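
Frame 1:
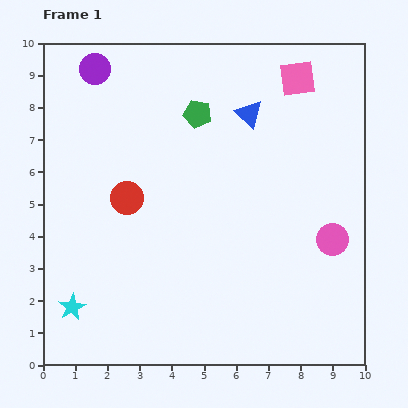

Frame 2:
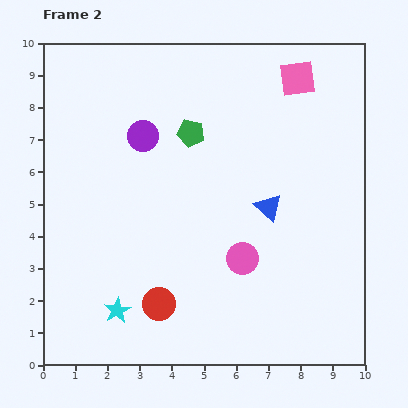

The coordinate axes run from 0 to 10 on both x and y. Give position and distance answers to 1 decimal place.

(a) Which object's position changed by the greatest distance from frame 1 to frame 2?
the red circle

(moved 3.4; next 3.0)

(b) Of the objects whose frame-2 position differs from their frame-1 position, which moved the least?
the green pentagon

(moved 0.6)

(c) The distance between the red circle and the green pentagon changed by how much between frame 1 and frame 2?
+2.0

Distance in frame 1: 3.4. Distance in frame 2: 5.4.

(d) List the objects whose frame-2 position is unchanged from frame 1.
the pink square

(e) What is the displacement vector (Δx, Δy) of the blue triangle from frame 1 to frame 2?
(0.6, -2.9)

The blue triangle was at (6.4, 7.8) in frame 1 and (7.0, 4.9) in frame 2.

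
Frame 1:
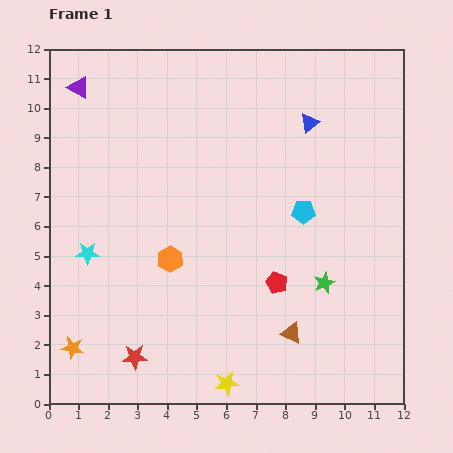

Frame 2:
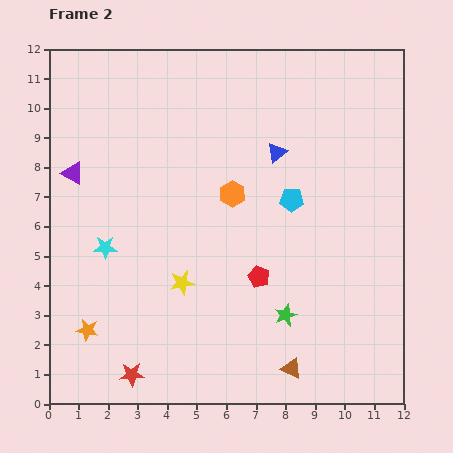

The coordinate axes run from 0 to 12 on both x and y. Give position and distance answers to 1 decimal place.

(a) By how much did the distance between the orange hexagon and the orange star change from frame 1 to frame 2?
+2.2

Distance in frame 1: 4.5. Distance in frame 2: 6.7.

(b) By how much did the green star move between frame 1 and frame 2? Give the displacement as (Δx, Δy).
(-1.3, -1.1)

The green star was at (9.3, 4.1) in frame 1 and (8.0, 3.0) in frame 2.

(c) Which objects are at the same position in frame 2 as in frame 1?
none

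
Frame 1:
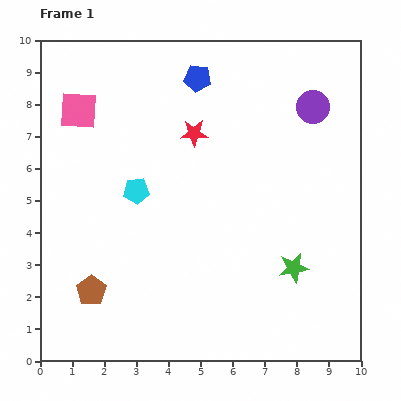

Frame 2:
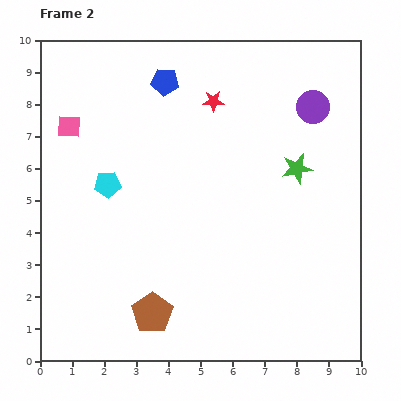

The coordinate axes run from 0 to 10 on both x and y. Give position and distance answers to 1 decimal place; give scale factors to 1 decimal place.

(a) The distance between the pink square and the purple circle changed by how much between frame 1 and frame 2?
+0.3

Distance in frame 1: 7.3. Distance in frame 2: 7.6.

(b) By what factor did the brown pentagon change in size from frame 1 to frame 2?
1.3×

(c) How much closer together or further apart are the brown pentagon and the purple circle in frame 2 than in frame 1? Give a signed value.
-0.8

Distance in frame 1: 8.9. Distance in frame 2: 8.1.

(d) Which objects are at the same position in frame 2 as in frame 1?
the purple circle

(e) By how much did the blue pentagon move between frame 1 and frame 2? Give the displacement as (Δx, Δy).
(-1.0, -0.1)

The blue pentagon was at (4.9, 8.8) in frame 1 and (3.9, 8.7) in frame 2.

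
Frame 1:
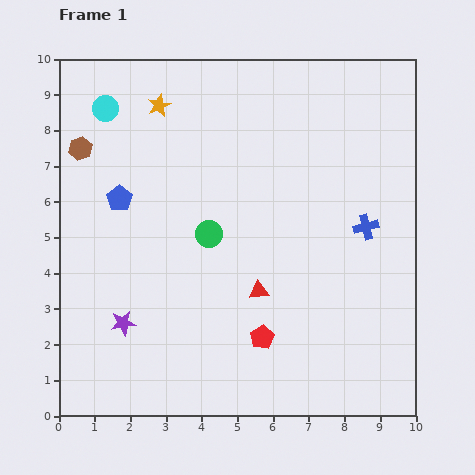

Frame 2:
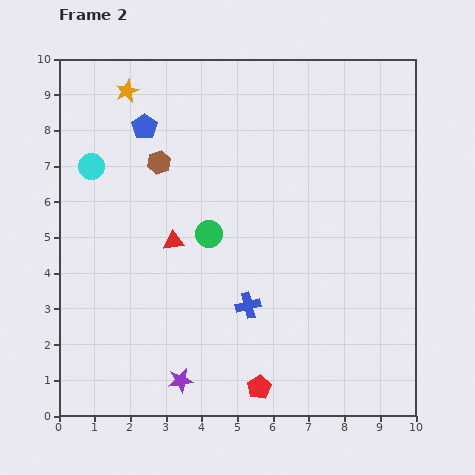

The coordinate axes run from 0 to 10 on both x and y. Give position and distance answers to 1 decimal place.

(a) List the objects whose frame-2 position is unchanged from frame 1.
the green circle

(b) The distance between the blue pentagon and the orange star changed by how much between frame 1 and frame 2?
-1.7

Distance in frame 1: 2.8. Distance in frame 2: 1.1.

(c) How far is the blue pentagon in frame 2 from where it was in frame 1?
2.1

The blue pentagon moved from (1.7, 6.1) to (2.4, 8.1), a distance of √(0.7² + 2.0²) ≈ 2.1.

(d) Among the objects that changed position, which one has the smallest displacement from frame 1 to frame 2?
the orange star

(moved 1.0)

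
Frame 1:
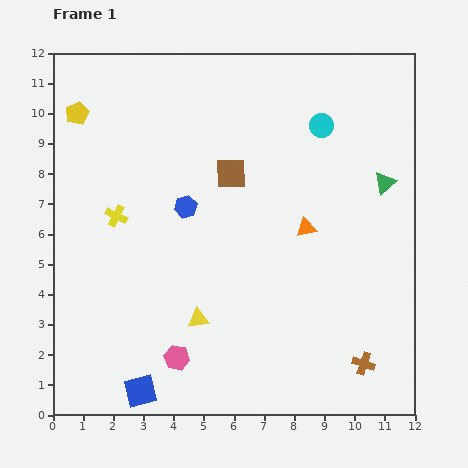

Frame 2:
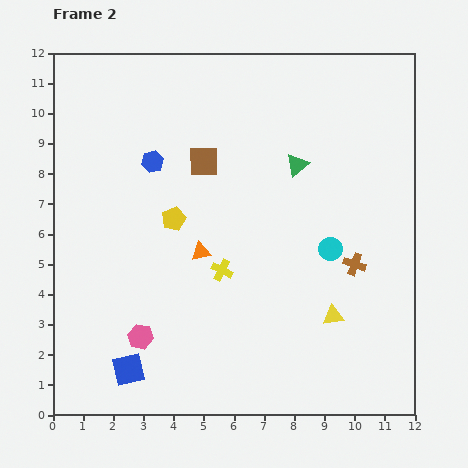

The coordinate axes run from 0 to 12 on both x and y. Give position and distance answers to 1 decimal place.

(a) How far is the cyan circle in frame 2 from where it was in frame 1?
4.1

The cyan circle moved from (8.9, 9.6) to (9.2, 5.5), a distance of √(0.3² + 4.1²) ≈ 4.1.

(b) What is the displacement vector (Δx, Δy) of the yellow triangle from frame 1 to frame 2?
(4.5, 0.1)

The yellow triangle was at (4.8, 3.2) in frame 1 and (9.3, 3.3) in frame 2.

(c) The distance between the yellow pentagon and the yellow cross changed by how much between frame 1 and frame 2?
-1.3

Distance in frame 1: 3.6. Distance in frame 2: 2.3.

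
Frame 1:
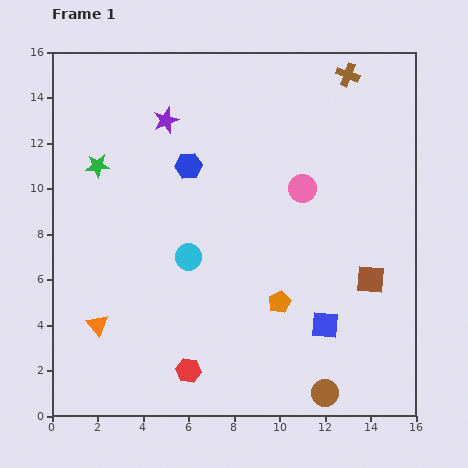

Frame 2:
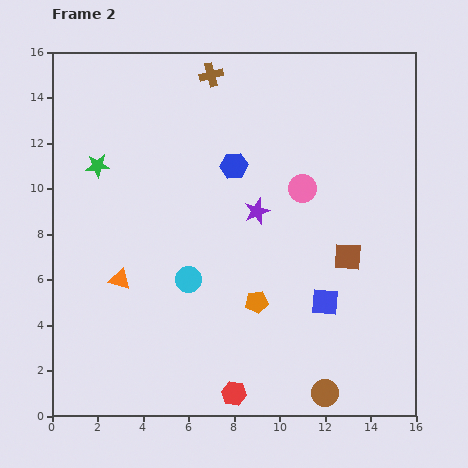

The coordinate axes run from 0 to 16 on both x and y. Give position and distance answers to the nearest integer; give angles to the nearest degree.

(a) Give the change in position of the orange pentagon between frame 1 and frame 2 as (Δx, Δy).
(-1, 0)

The orange pentagon was at (10, 5) in frame 1 and (9, 5) in frame 2.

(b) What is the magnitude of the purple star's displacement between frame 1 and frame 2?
6

The purple star moved from (5, 13) to (9, 9), a distance of √(4² + 4²) ≈ 6.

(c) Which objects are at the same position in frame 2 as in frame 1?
the brown circle, the pink circle, the green star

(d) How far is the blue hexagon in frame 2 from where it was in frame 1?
2

The blue hexagon moved from (6, 11) to (8, 11), a distance of √(2² + 0²) ≈ 2.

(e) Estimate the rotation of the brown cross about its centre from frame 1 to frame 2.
36° counter-clockwise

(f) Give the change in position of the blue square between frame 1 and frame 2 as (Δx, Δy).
(0, 1)

The blue square was at (12, 4) in frame 1 and (12, 5) in frame 2.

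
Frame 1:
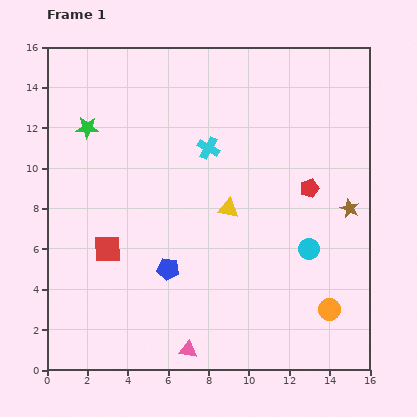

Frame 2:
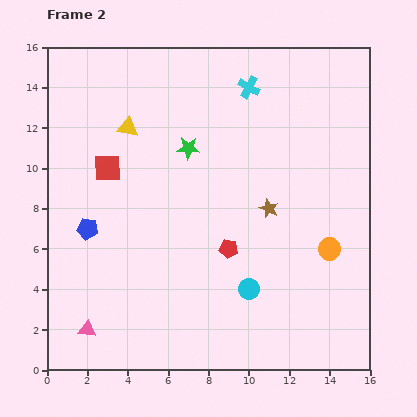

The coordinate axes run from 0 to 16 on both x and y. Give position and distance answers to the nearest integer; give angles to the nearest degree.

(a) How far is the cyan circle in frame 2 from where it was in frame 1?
4

The cyan circle moved from (13, 6) to (10, 4), a distance of √(3² + 2²) ≈ 4.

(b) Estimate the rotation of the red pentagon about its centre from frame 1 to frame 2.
28° clockwise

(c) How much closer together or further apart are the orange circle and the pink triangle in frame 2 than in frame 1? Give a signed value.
+6

Distance in frame 1: 7. Distance in frame 2: 13.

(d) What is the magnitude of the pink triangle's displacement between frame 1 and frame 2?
5

The pink triangle moved from (7, 1) to (2, 2), a distance of √(5² + 1²) ≈ 5.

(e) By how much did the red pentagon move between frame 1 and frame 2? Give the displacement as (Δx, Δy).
(-4, -3)

The red pentagon was at (13, 9) in frame 1 and (9, 6) in frame 2.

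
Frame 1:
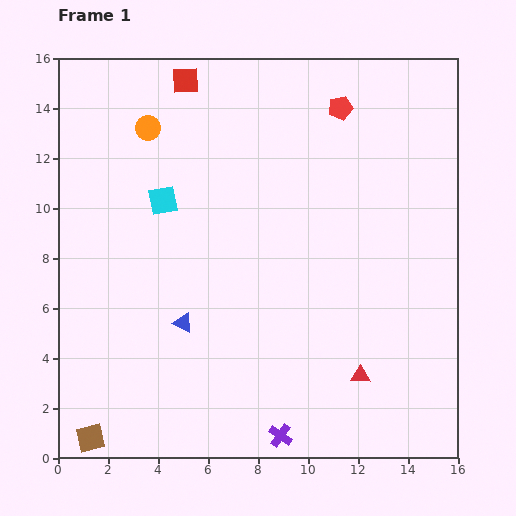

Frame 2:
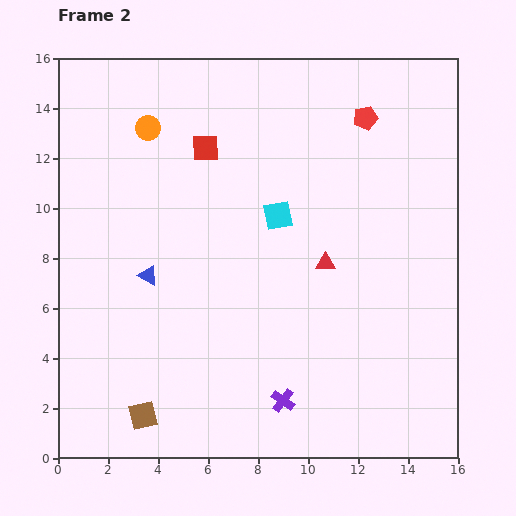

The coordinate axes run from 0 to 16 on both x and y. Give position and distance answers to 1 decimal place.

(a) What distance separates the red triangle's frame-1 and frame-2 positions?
4.7

The red triangle moved from (12.1, 3.3) to (10.7, 7.8), a distance of √(1.4² + 4.5²) ≈ 4.7.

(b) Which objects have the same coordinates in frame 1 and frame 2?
the orange circle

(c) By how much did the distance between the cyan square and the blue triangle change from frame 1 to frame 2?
+0.7

Distance in frame 1: 5.0. Distance in frame 2: 5.7.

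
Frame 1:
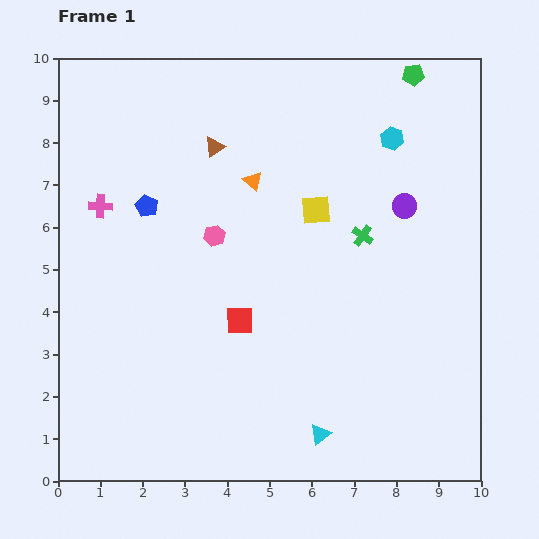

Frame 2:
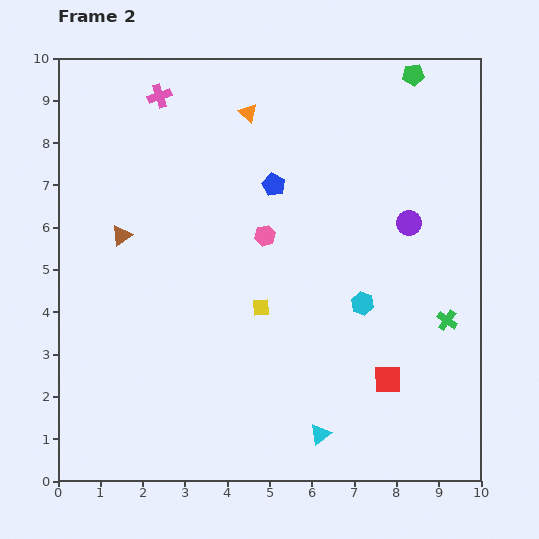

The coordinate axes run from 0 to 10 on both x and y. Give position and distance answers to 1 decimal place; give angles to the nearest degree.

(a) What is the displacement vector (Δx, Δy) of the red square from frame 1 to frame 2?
(3.5, -1.4)

The red square was at (4.3, 3.8) in frame 1 and (7.8, 2.4) in frame 2.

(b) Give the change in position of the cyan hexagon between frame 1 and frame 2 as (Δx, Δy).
(-0.7, -3.9)

The cyan hexagon was at (7.9, 8.1) in frame 1 and (7.2, 4.2) in frame 2.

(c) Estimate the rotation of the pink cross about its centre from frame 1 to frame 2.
21° counter-clockwise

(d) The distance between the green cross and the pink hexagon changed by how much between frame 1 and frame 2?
+1.2

Distance in frame 1: 3.5. Distance in frame 2: 4.7.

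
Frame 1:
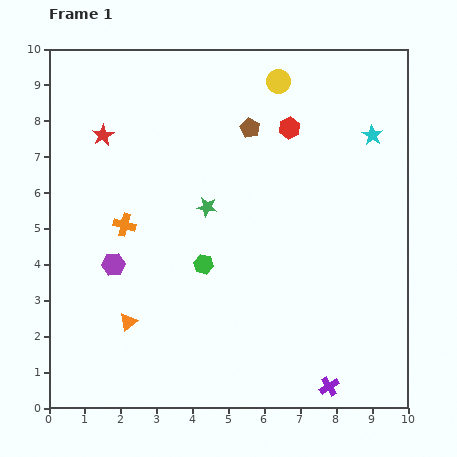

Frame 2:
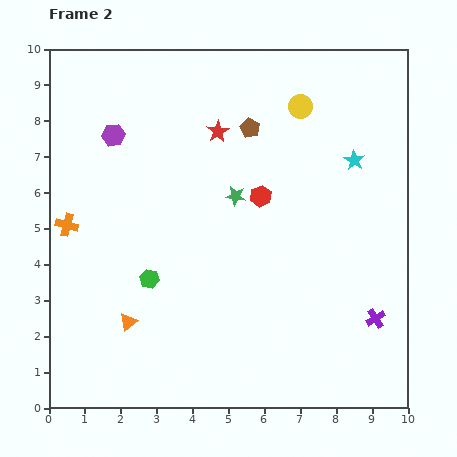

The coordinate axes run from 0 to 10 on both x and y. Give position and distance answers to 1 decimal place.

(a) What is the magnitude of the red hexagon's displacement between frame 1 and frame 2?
2.1

The red hexagon moved from (6.7, 7.8) to (5.9, 5.9), a distance of √(0.8² + 1.9²) ≈ 2.1.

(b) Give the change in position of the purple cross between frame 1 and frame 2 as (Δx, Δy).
(1.3, 1.9)

The purple cross was at (7.8, 0.6) in frame 1 and (9.1, 2.5) in frame 2.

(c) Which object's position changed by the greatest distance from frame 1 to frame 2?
the purple hexagon

(moved 3.6; next 3.2)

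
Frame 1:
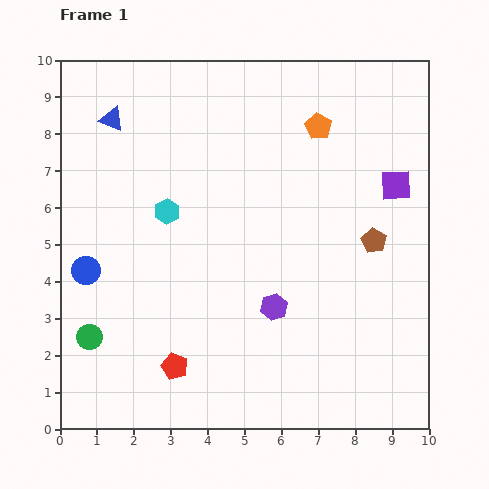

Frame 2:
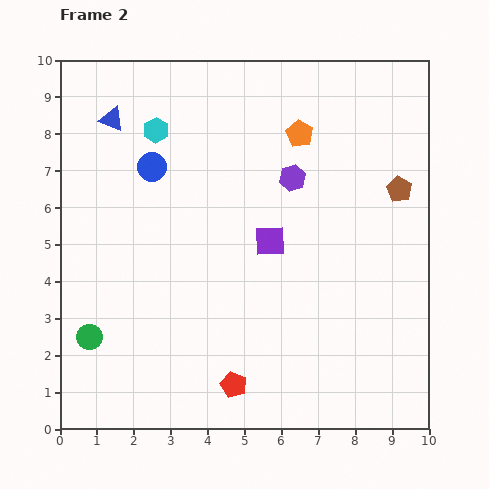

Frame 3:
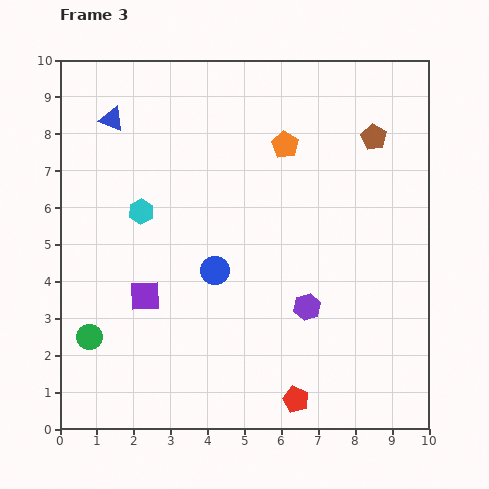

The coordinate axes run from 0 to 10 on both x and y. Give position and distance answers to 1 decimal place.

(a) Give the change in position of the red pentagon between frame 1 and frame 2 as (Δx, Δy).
(1.6, -0.5)

The red pentagon was at (3.1, 1.7) in frame 1 and (4.7, 1.2) in frame 2.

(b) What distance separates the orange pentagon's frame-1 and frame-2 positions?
0.5

The orange pentagon moved from (7.0, 8.2) to (6.5, 8.0), a distance of √(0.5² + 0.2²) ≈ 0.5.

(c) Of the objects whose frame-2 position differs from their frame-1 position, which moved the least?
the orange pentagon

(moved 0.5)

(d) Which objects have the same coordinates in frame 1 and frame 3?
the blue triangle, the green circle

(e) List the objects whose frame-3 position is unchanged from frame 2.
the blue triangle, the green circle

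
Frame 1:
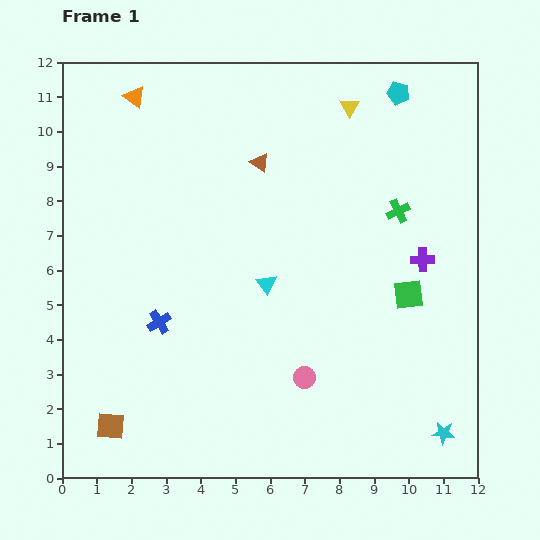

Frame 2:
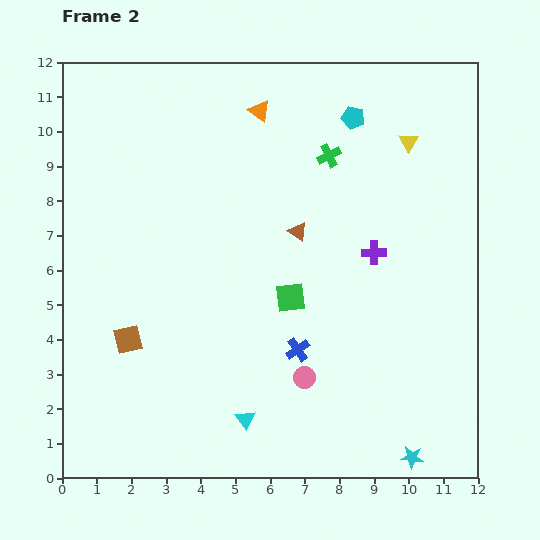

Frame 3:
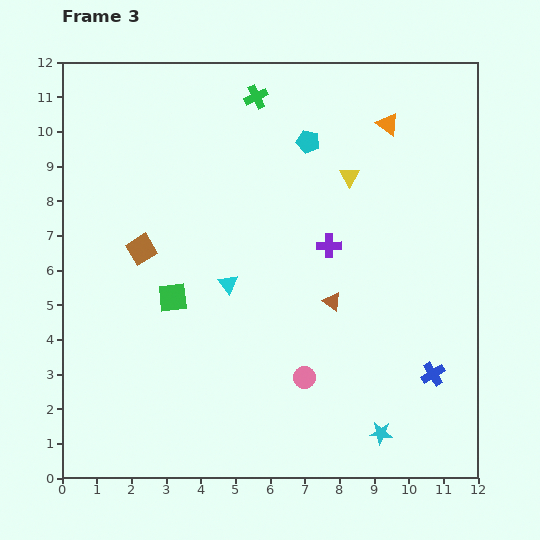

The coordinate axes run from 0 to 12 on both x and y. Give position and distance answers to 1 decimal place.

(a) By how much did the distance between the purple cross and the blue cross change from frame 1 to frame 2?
-4.2

Distance in frame 1: 7.8. Distance in frame 2: 3.6.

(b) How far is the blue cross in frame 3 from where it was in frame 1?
8.0

The blue cross moved from (2.8, 4.5) to (10.7, 3.0), a distance of √(7.9² + 1.5²) ≈ 8.0.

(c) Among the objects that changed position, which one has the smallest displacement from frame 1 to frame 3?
the cyan triangle

(moved 1.1)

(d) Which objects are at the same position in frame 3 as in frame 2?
the pink circle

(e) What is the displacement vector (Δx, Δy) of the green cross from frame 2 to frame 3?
(-2.1, 1.7)

The green cross was at (7.7, 9.3) in frame 2 and (5.6, 11.0) in frame 3.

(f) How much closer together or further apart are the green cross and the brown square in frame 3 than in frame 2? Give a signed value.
-2.4

Distance in frame 2: 7.9. Distance in frame 3: 5.5.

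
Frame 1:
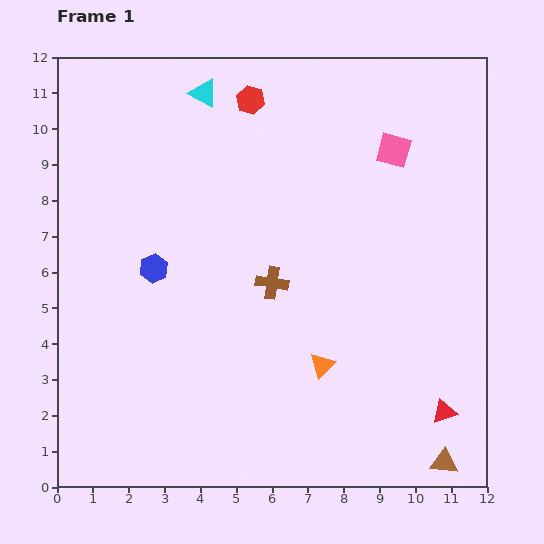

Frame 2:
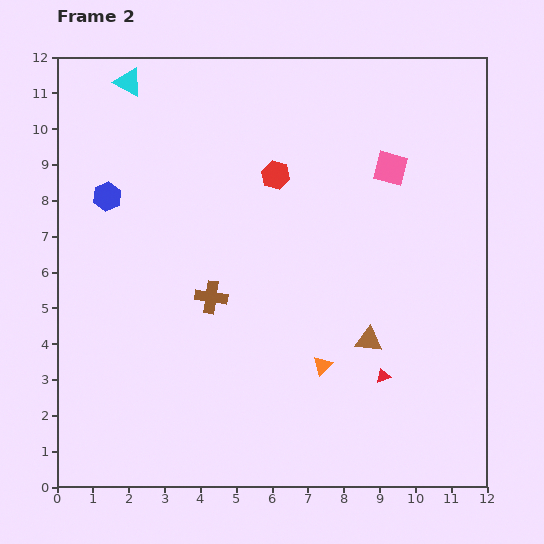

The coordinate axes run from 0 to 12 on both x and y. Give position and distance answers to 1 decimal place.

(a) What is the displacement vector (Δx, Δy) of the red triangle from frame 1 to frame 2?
(-1.7, 1.0)

The red triangle was at (10.8, 2.1) in frame 1 and (9.1, 3.1) in frame 2.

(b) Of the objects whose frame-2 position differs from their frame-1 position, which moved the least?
the pink square

(moved 0.5)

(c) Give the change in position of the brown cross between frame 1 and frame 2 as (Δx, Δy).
(-1.7, -0.4)

The brown cross was at (6.0, 5.7) in frame 1 and (4.3, 5.3) in frame 2.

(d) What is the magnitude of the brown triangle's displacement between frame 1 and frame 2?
4.0

The brown triangle moved from (10.8, 0.7) to (8.7, 4.1), a distance of √(2.1² + 3.4²) ≈ 4.0.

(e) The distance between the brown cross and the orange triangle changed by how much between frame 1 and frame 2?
+0.9

Distance in frame 1: 2.7. Distance in frame 2: 3.6.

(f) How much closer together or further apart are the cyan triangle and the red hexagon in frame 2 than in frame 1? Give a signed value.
+3.6

Distance in frame 1: 1.3. Distance in frame 2: 4.9.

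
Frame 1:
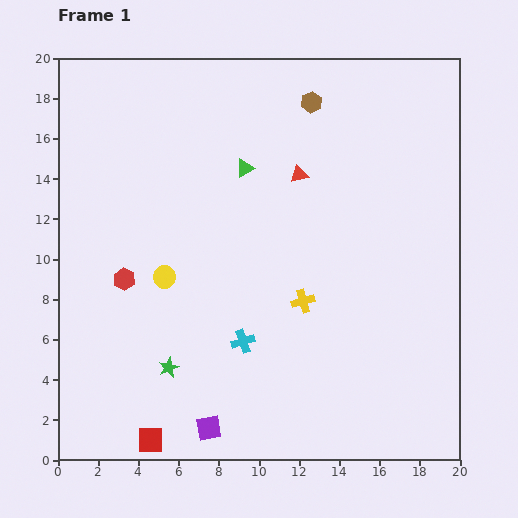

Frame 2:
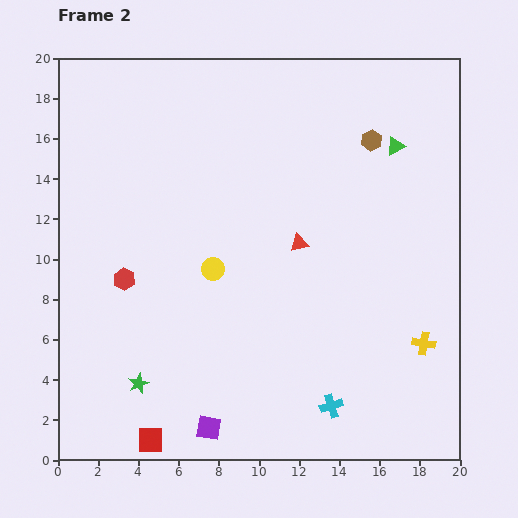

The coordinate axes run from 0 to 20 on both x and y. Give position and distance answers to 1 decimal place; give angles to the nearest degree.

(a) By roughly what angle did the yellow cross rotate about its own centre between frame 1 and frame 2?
26° clockwise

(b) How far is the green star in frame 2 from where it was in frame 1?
1.7

The green star moved from (5.5, 4.6) to (4.0, 3.8), a distance of √(1.5² + 0.8²) ≈ 1.7.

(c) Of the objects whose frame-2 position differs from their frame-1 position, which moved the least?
the green star

(moved 1.7)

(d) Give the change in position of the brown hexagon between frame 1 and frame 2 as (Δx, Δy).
(3.0, -1.9)

The brown hexagon was at (12.6, 17.8) in frame 1 and (15.6, 15.9) in frame 2.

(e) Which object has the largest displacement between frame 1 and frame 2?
the green triangle

(moved 7.6; next 6.4)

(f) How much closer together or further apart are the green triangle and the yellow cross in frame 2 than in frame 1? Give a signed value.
+2.7

Distance in frame 1: 7.2. Distance in frame 2: 9.9.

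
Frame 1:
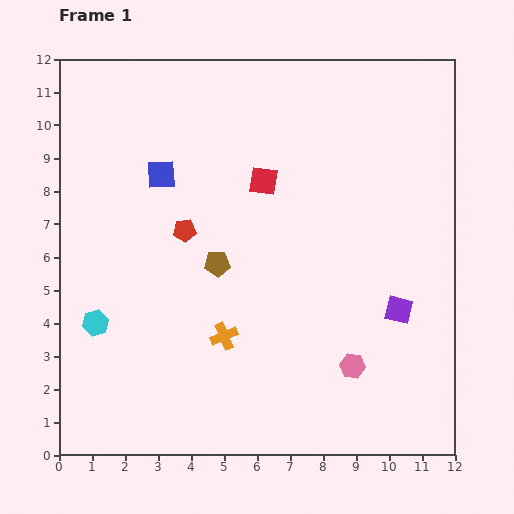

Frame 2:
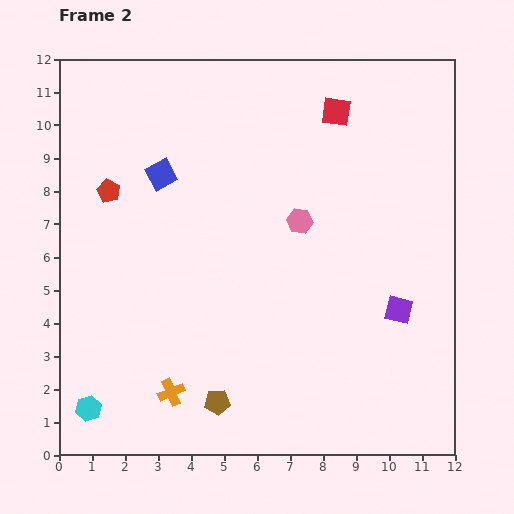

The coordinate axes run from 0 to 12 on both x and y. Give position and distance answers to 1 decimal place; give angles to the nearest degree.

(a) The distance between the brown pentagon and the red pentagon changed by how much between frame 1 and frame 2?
+5.8

Distance in frame 1: 1.4. Distance in frame 2: 7.2.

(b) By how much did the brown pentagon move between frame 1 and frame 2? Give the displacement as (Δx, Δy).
(0.0, -4.2)

The brown pentagon was at (4.8, 5.8) in frame 1 and (4.8, 1.6) in frame 2.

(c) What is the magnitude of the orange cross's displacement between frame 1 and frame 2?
2.3

The orange cross moved from (5.0, 3.6) to (3.4, 1.9), a distance of √(1.6² + 1.7²) ≈ 2.3.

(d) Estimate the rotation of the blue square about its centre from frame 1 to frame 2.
25° counter-clockwise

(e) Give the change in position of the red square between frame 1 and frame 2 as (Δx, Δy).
(2.2, 2.1)

The red square was at (6.2, 8.3) in frame 1 and (8.4, 10.4) in frame 2.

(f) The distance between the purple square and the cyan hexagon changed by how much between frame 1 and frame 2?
+0.7

Distance in frame 1: 9.2. Distance in frame 2: 9.9.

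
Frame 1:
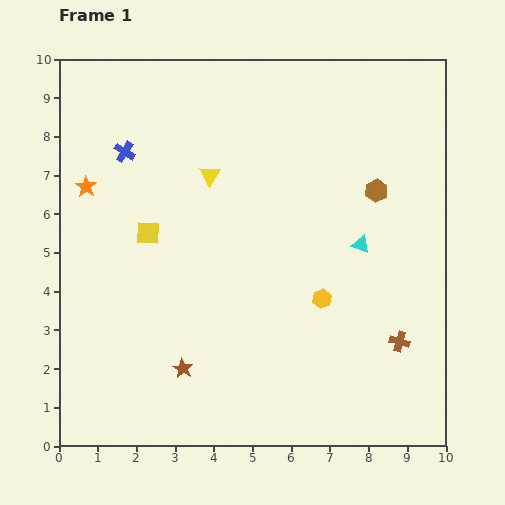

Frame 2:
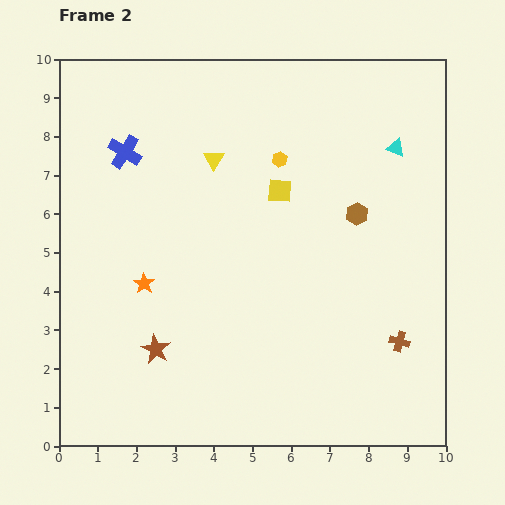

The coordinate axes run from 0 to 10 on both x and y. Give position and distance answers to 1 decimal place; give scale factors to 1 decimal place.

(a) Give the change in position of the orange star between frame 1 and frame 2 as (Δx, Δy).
(1.5, -2.5)

The orange star was at (0.7, 6.7) in frame 1 and (2.2, 4.2) in frame 2.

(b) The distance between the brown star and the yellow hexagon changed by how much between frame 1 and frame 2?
+1.9

Distance in frame 1: 4.0. Distance in frame 2: 5.9.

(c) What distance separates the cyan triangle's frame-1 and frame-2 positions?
2.7

The cyan triangle moved from (7.8, 5.2) to (8.7, 7.7), a distance of √(0.9² + 2.5²) ≈ 2.7.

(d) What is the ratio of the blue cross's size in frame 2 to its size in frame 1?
1.6×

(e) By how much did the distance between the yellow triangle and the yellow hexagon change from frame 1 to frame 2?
-2.6

Distance in frame 1: 4.3. Distance in frame 2: 1.7.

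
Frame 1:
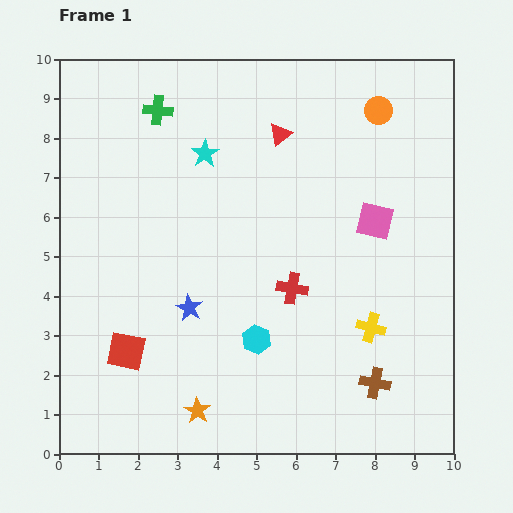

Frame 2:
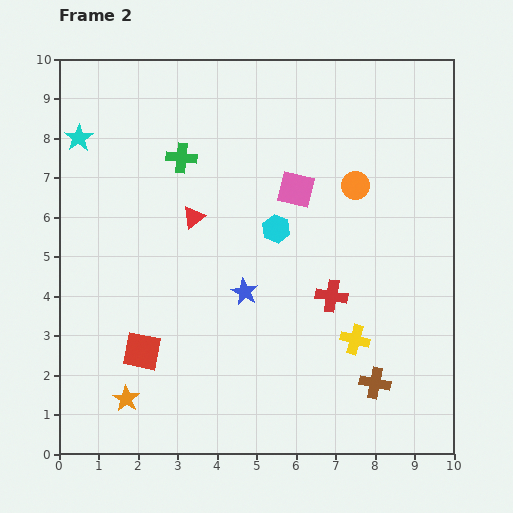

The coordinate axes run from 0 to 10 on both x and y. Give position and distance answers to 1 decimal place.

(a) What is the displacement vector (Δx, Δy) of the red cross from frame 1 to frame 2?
(1.0, -0.2)

The red cross was at (5.9, 4.2) in frame 1 and (6.9, 4.0) in frame 2.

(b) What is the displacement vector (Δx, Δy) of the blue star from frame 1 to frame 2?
(1.4, 0.4)

The blue star was at (3.3, 3.7) in frame 1 and (4.7, 4.1) in frame 2.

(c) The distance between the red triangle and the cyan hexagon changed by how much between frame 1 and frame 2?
-3.1

Distance in frame 1: 5.2. Distance in frame 2: 2.1.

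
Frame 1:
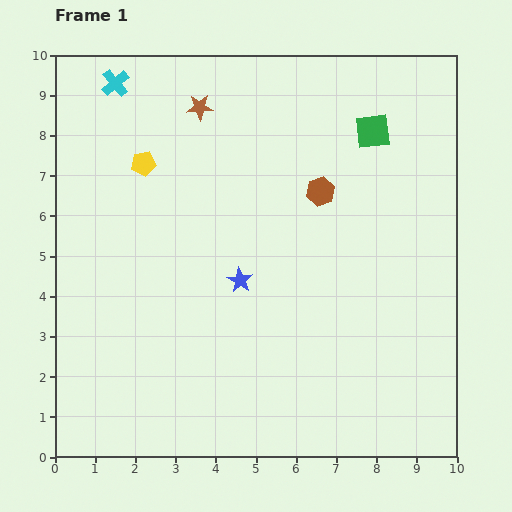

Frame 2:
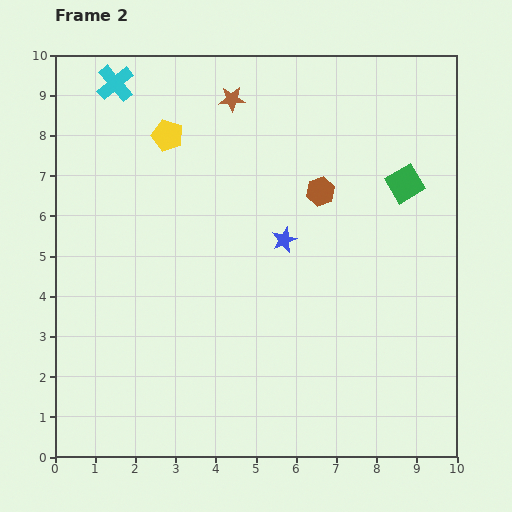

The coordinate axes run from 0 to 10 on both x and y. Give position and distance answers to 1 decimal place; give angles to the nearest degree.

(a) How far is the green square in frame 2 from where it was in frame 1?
1.5

The green square moved from (7.9, 8.1) to (8.7, 6.8), a distance of √(0.8² + 1.3²) ≈ 1.5.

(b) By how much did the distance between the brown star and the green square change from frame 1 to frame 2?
+0.5

Distance in frame 1: 4.3. Distance in frame 2: 4.8.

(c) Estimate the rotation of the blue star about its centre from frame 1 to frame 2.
19° clockwise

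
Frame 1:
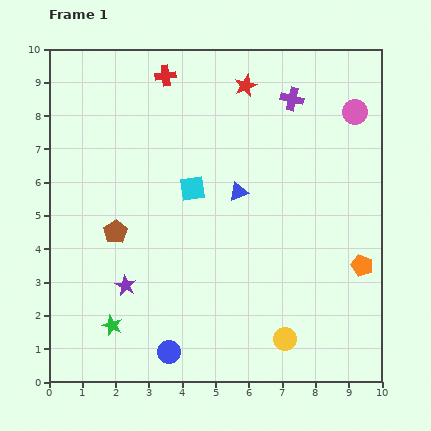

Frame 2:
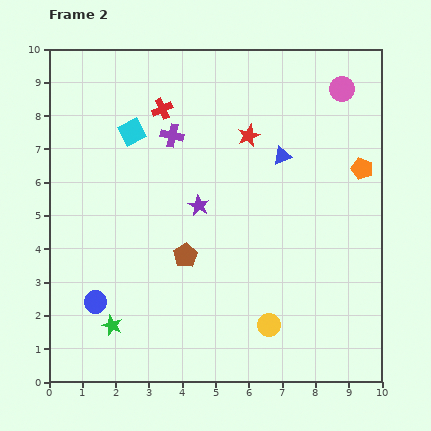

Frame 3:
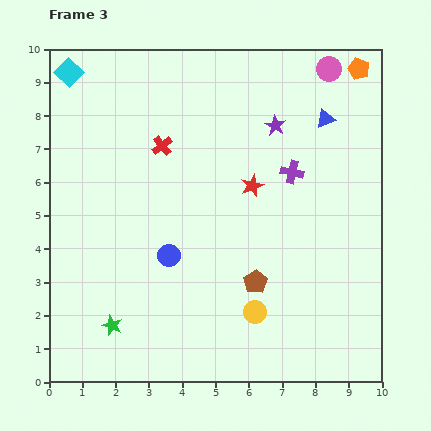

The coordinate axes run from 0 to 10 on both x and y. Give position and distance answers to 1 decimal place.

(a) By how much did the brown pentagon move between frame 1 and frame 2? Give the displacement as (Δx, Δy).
(2.1, -0.7)

The brown pentagon was at (2.0, 4.5) in frame 1 and (4.1, 3.8) in frame 2.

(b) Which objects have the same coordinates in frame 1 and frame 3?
the green star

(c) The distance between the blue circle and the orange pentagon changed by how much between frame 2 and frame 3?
-0.9

Distance in frame 2: 8.9. Distance in frame 3: 8.0.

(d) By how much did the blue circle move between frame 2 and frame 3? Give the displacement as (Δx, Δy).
(2.2, 1.4)

The blue circle was at (1.4, 2.4) in frame 2 and (3.6, 3.8) in frame 3.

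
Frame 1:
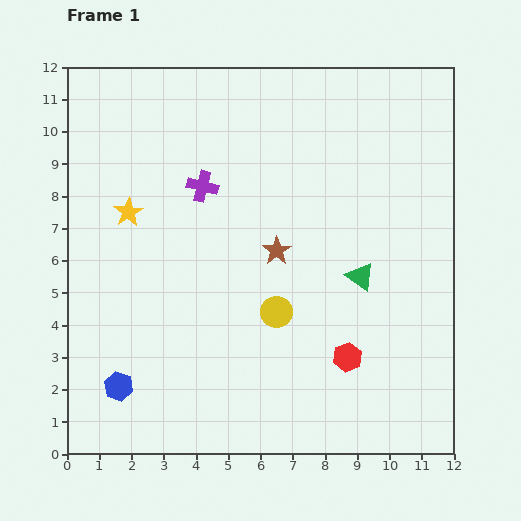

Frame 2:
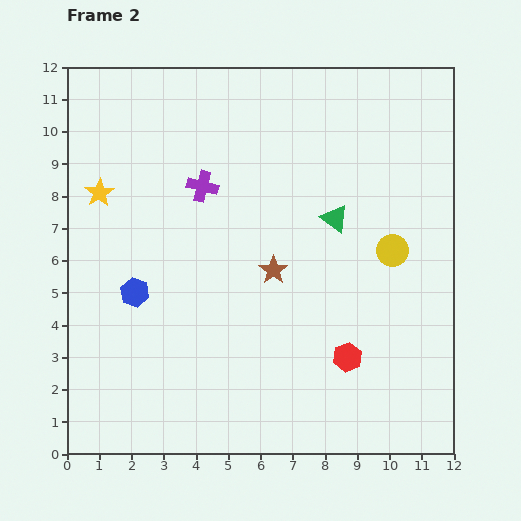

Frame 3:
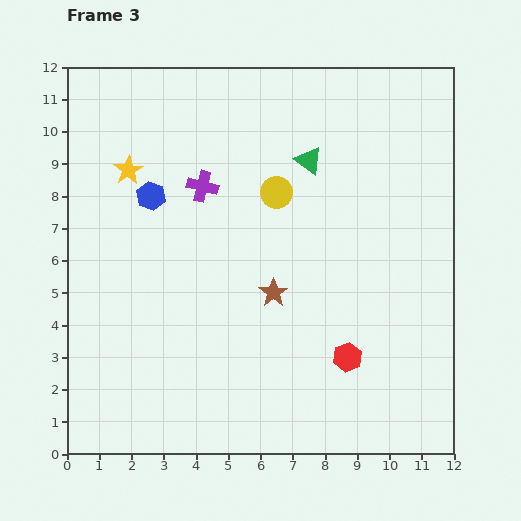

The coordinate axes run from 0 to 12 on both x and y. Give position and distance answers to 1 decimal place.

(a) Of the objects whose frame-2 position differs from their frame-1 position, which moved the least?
the brown star

(moved 0.6)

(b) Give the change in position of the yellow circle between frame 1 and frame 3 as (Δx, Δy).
(0.0, 3.7)

The yellow circle was at (6.5, 4.4) in frame 1 and (6.5, 8.1) in frame 3.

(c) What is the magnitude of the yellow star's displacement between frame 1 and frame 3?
1.3

The yellow star moved from (1.9, 7.5) to (1.9, 8.8), a distance of √(0.0² + 1.3²) ≈ 1.3.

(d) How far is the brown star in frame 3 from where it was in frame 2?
0.7

The brown star moved from (6.4, 5.7) to (6.4, 5.0), a distance of √(0.0² + 0.7²) ≈ 0.7.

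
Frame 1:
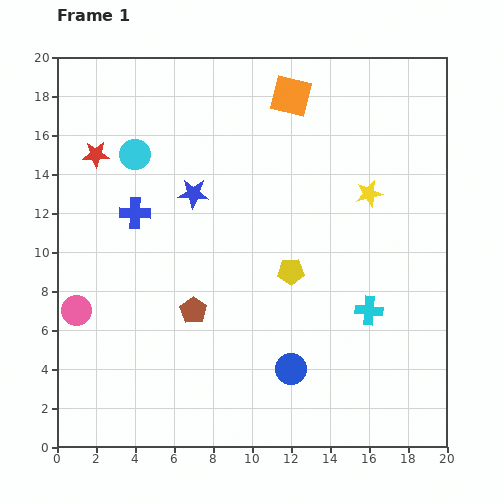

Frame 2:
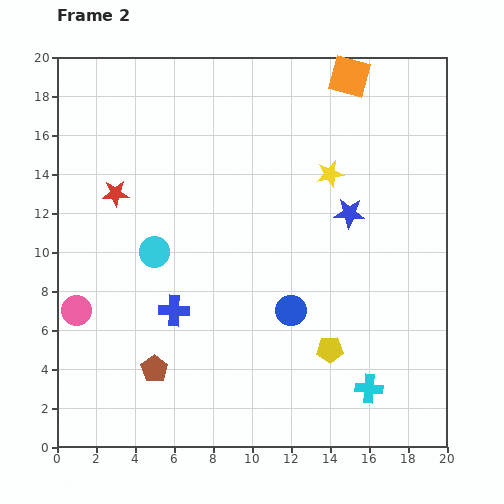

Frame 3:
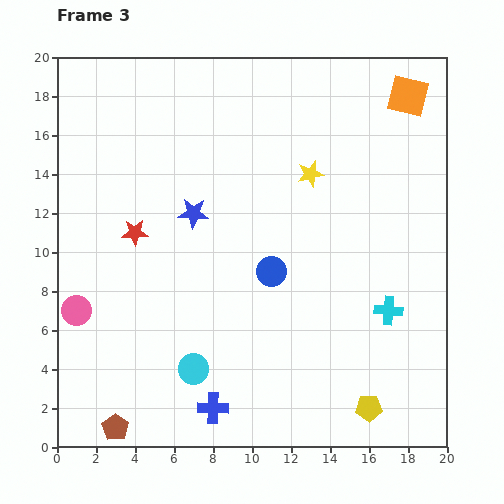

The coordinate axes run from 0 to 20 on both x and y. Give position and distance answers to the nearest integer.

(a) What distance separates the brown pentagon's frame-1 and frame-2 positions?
4

The brown pentagon moved from (7, 7) to (5, 4), a distance of √(2² + 3²) ≈ 4.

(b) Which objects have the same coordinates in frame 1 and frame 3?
the pink circle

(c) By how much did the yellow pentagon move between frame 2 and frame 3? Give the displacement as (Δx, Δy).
(2, -3)

The yellow pentagon was at (14, 5) in frame 2 and (16, 2) in frame 3.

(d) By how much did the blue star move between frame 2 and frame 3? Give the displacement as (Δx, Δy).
(-8, 0)

The blue star was at (15, 12) in frame 2 and (7, 12) in frame 3.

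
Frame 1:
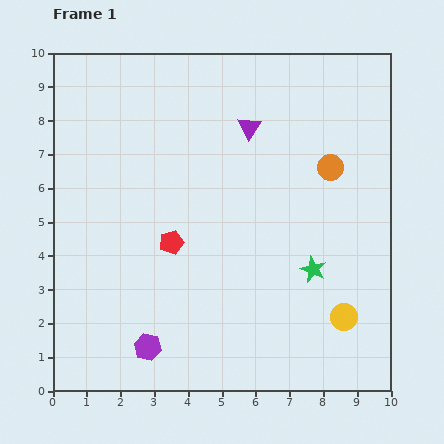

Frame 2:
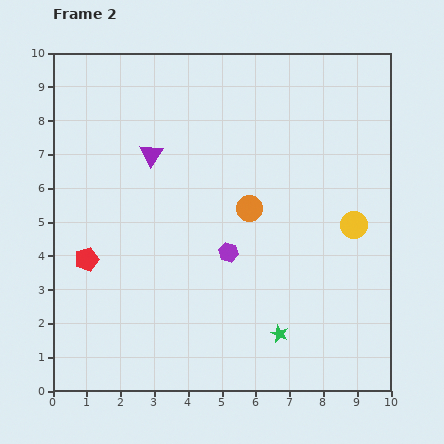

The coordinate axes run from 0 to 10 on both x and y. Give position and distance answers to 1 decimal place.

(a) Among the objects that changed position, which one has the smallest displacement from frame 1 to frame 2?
the green star

(moved 2.1)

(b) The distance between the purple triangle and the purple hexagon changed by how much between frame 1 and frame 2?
-3.5

Distance in frame 1: 7.2. Distance in frame 2: 3.7.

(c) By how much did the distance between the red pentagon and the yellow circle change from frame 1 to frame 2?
+2.4

Distance in frame 1: 5.6. Distance in frame 2: 8.0.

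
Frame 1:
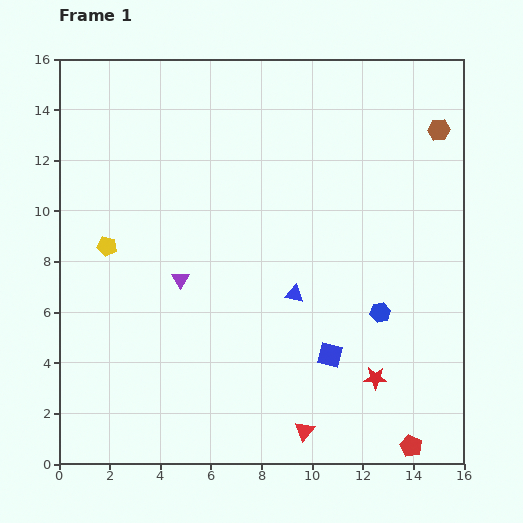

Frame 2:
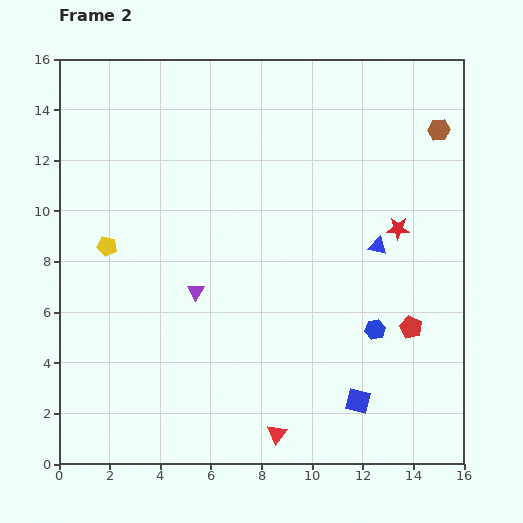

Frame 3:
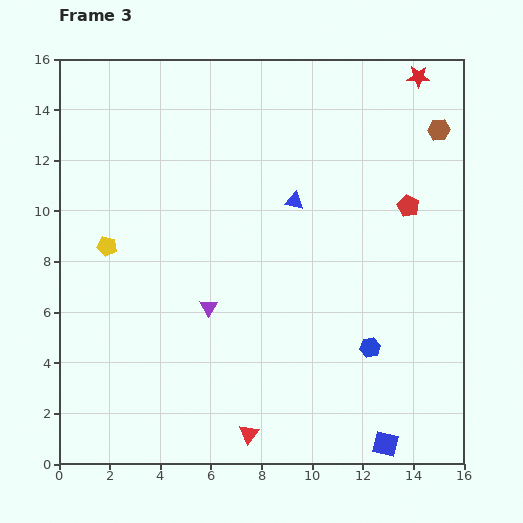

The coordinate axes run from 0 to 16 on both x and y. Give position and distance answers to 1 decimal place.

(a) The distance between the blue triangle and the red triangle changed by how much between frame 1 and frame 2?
+3.0

Distance in frame 1: 5.4. Distance in frame 2: 8.4.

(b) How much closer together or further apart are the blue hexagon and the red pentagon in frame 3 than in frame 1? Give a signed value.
+0.4

Distance in frame 1: 5.4. Distance in frame 3: 5.8.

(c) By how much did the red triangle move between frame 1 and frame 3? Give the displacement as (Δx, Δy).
(-2.2, -0.1)

The red triangle was at (9.7, 1.3) in frame 1 and (7.5, 1.2) in frame 3.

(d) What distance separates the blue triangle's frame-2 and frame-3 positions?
3.8

The blue triangle moved from (12.6, 8.6) to (9.3, 10.4), a distance of √(3.3² + 1.8²) ≈ 3.8.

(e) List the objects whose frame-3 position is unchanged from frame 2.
the brown hexagon, the yellow pentagon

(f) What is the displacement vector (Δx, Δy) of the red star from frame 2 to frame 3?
(0.8, 6.0)

The red star was at (13.4, 9.3) in frame 2 and (14.2, 15.3) in frame 3.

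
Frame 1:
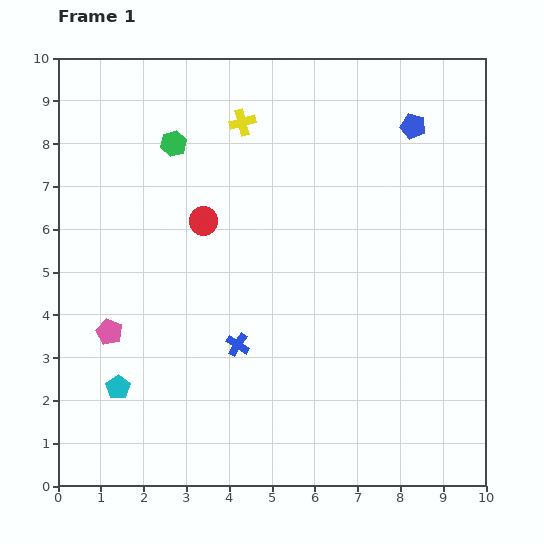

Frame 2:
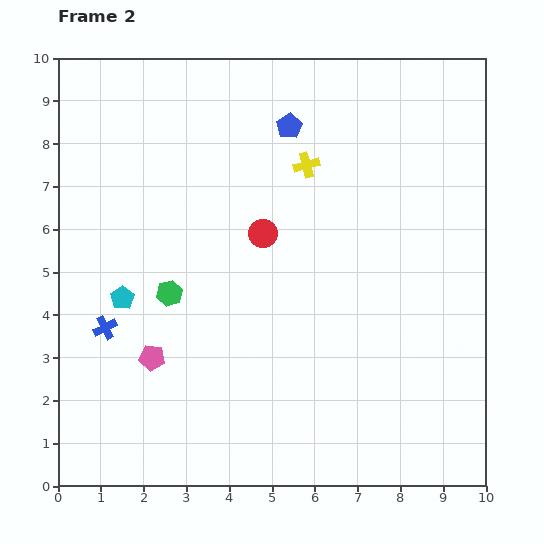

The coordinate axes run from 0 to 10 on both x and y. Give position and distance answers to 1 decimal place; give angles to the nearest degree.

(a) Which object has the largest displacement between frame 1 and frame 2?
the green hexagon

(moved 3.5; next 3.1)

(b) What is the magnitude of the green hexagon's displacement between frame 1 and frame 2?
3.5

The green hexagon moved from (2.7, 8.0) to (2.6, 4.5), a distance of √(0.1² + 3.5²) ≈ 3.5.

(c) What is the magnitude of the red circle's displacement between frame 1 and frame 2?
1.4

The red circle moved from (3.4, 6.2) to (4.8, 5.9), a distance of √(1.4² + 0.3²) ≈ 1.4.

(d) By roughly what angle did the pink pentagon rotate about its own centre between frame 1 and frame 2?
17° counter-clockwise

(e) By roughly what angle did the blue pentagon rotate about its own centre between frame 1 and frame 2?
25° clockwise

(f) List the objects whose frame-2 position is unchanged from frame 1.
none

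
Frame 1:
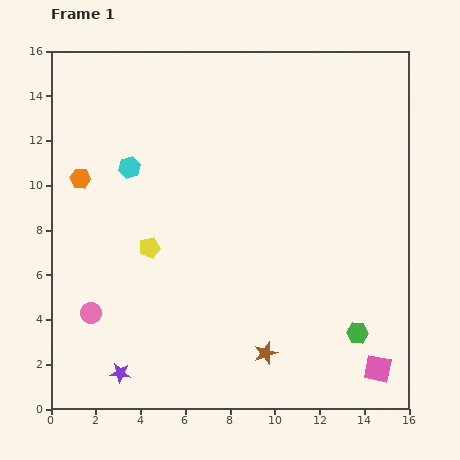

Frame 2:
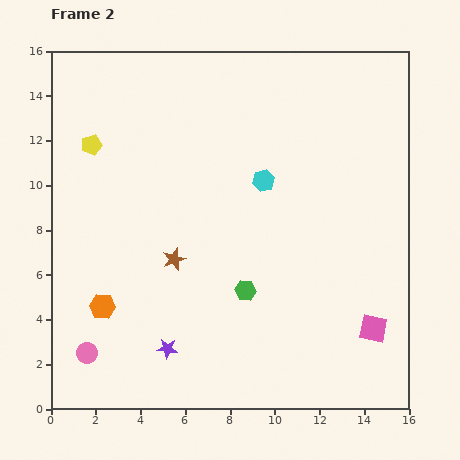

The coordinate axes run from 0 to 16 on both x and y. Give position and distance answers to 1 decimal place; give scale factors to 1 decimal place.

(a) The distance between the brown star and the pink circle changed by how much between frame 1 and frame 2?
-2.3

Distance in frame 1: 8.0. Distance in frame 2: 5.7.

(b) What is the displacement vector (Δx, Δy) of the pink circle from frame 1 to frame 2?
(-0.2, -1.8)

The pink circle was at (1.8, 4.3) in frame 1 and (1.6, 2.5) in frame 2.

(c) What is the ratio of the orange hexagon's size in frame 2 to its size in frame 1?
1.3×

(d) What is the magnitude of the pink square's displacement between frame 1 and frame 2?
1.8

The pink square moved from (14.6, 1.8) to (14.4, 3.6), a distance of √(0.2² + 1.8²) ≈ 1.8.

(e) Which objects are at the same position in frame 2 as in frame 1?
none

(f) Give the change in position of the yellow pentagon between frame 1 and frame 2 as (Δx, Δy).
(-2.6, 4.6)

The yellow pentagon was at (4.4, 7.2) in frame 1 and (1.8, 11.8) in frame 2.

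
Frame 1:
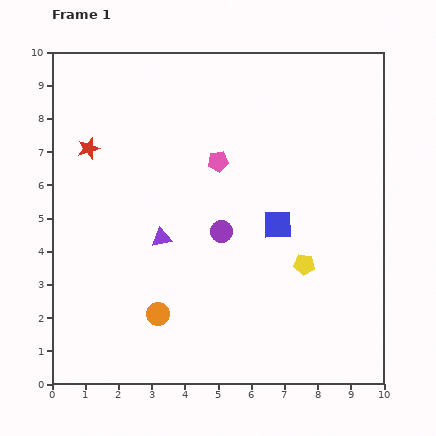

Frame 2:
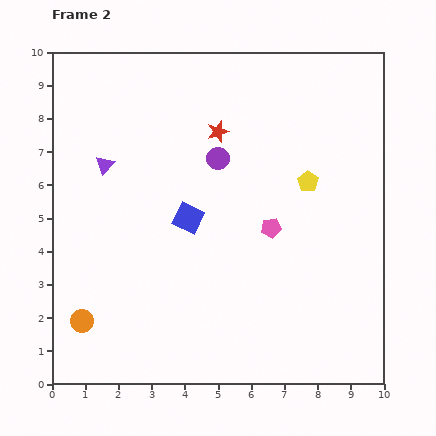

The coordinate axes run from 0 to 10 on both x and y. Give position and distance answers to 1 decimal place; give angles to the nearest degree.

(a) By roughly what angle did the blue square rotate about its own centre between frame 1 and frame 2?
25° clockwise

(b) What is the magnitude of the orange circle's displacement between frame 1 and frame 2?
2.3

The orange circle moved from (3.2, 2.1) to (0.9, 1.9), a distance of √(2.3² + 0.2²) ≈ 2.3.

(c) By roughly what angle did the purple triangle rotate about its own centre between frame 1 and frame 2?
37° counter-clockwise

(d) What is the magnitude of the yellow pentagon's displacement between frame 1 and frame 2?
2.5

The yellow pentagon moved from (7.6, 3.6) to (7.7, 6.1), a distance of √(0.1² + 2.5²) ≈ 2.5.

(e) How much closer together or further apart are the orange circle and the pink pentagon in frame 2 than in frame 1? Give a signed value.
+1.5

Distance in frame 1: 4.9. Distance in frame 2: 6.4.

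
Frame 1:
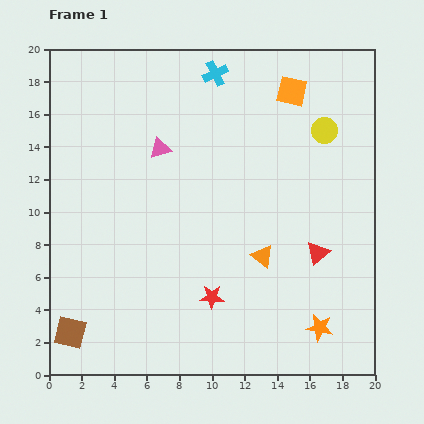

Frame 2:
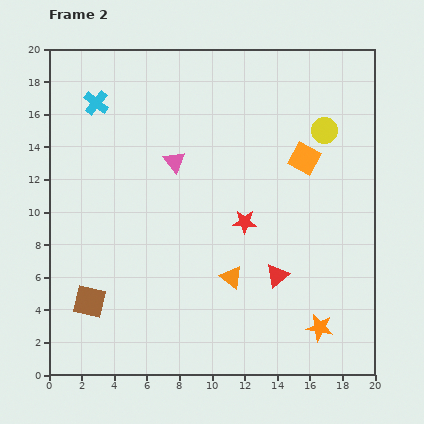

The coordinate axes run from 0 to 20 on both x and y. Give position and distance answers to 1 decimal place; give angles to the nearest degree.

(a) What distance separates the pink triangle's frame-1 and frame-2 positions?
1.2

The pink triangle moved from (6.8, 13.9) to (7.7, 13.1), a distance of √(0.9² + 0.8²) ≈ 1.2.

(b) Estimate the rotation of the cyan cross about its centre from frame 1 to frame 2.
25° counter-clockwise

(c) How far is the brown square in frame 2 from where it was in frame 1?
2.2

The brown square moved from (1.3, 2.6) to (2.5, 4.5), a distance of √(1.2² + 1.9²) ≈ 2.2.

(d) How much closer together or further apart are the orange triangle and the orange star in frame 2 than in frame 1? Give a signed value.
+0.6

Distance in frame 1: 5.6. Distance in frame 2: 6.2.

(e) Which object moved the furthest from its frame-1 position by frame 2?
the cyan cross

(moved 7.5; next 5.0)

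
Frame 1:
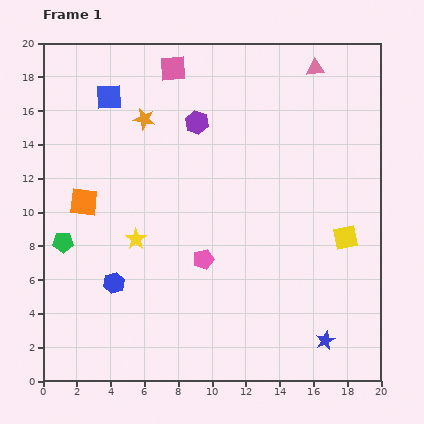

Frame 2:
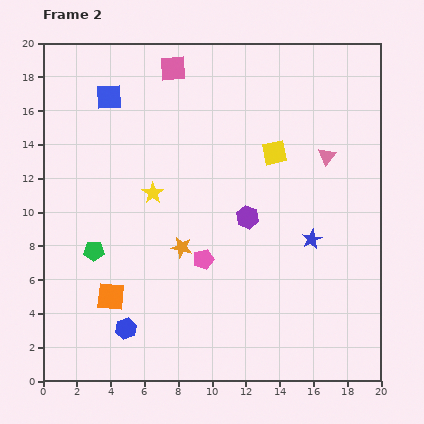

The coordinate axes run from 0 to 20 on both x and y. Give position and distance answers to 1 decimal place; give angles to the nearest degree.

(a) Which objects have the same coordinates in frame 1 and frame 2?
the pink square, the blue square, the pink pentagon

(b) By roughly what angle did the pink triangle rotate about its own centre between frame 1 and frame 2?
47° counter-clockwise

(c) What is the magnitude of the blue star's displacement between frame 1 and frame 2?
6.1

The blue star moved from (16.7, 2.4) to (15.9, 8.4), a distance of √(0.8² + 6.0²) ≈ 6.1.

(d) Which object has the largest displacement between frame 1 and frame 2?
the orange star

(moved 7.9; next 6.5)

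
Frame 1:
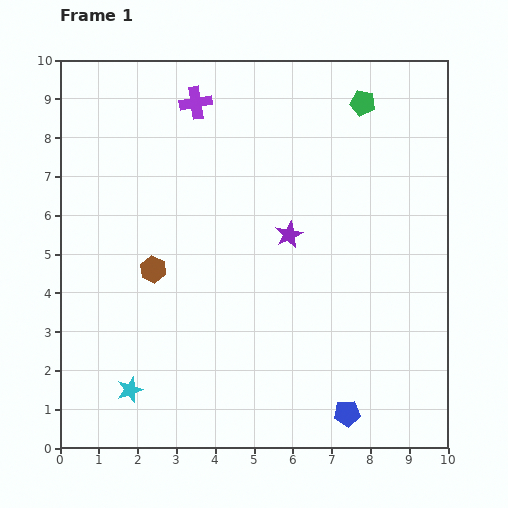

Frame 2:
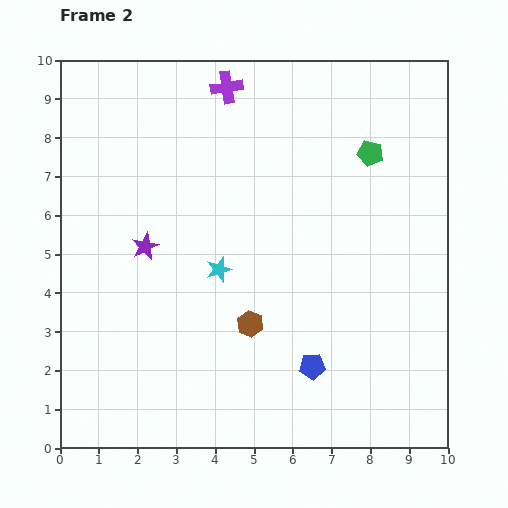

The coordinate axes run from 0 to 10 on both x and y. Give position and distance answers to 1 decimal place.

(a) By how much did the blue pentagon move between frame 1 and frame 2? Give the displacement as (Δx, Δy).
(-0.9, 1.2)

The blue pentagon was at (7.4, 0.9) in frame 1 and (6.5, 2.1) in frame 2.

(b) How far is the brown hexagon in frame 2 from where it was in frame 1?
2.9

The brown hexagon moved from (2.4, 4.6) to (4.9, 3.2), a distance of √(2.5² + 1.4²) ≈ 2.9.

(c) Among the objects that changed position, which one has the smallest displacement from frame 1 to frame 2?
the purple cross

(moved 0.9)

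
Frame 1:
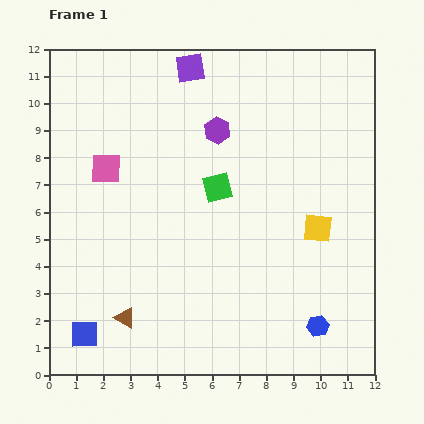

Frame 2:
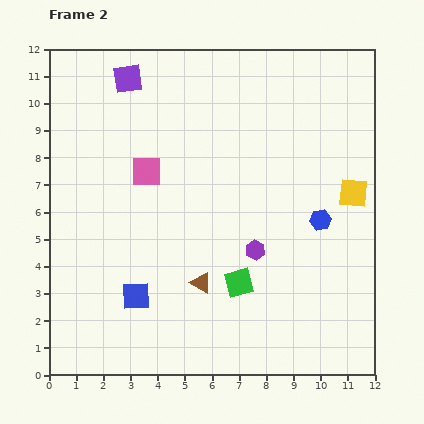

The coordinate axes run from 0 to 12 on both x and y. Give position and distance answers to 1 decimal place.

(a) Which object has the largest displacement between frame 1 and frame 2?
the purple hexagon

(moved 4.6; next 3.9)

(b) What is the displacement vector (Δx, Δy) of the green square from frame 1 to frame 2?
(0.8, -3.5)

The green square was at (6.2, 6.9) in frame 1 and (7.0, 3.4) in frame 2.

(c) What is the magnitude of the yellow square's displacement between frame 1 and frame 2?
1.8

The yellow square moved from (9.9, 5.4) to (11.2, 6.7), a distance of √(1.3² + 1.3²) ≈ 1.8.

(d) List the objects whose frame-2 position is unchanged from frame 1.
none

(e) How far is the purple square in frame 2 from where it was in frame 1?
2.3

The purple square moved from (5.2, 11.3) to (2.9, 10.9), a distance of √(2.3² + 0.4²) ≈ 2.3.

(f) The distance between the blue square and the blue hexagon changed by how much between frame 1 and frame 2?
-1.2

Distance in frame 1: 8.6. Distance in frame 2: 7.4.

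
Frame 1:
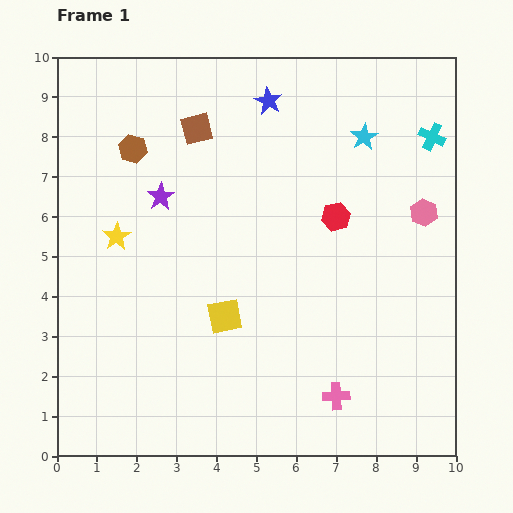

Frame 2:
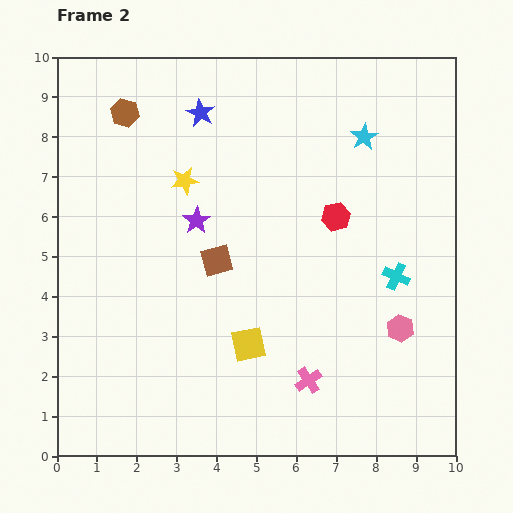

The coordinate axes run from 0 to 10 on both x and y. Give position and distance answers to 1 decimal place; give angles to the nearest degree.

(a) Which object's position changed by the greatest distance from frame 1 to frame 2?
the cyan cross

(moved 3.6; next 3.3)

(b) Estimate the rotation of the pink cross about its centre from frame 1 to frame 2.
31° counter-clockwise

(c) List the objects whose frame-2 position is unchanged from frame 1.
the red hexagon, the cyan star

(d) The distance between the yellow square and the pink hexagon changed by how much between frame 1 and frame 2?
-1.8

Distance in frame 1: 5.6. Distance in frame 2: 3.8.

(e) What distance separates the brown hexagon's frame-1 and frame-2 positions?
0.9

The brown hexagon moved from (1.9, 7.7) to (1.7, 8.6), a distance of √(0.2² + 0.9²) ≈ 0.9.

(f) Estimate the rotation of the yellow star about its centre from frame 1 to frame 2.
21° clockwise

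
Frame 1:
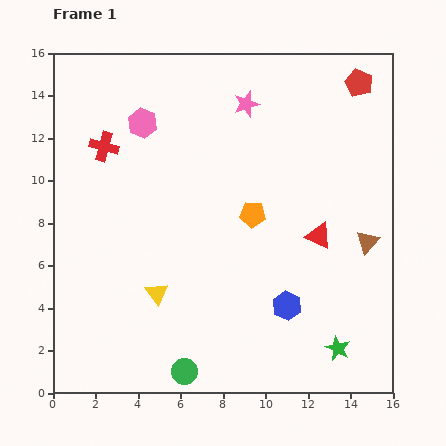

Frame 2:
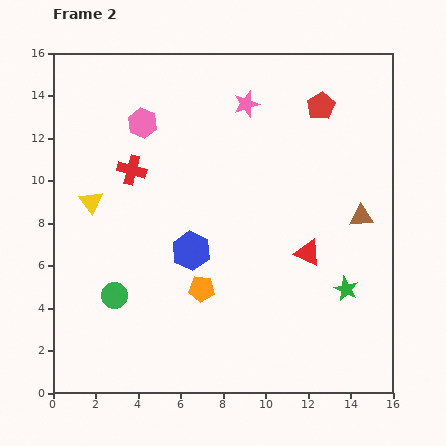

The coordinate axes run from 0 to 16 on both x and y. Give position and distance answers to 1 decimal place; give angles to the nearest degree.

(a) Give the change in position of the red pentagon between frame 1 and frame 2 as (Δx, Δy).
(-1.8, -1.1)

The red pentagon was at (14.4, 14.6) in frame 1 and (12.6, 13.5) in frame 2.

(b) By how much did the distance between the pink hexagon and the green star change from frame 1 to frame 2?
-1.6

Distance in frame 1: 14.0. Distance in frame 2: 12.4.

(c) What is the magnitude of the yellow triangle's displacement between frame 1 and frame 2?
5.3

The yellow triangle moved from (4.9, 4.7) to (1.8, 9.0), a distance of √(3.1² + 4.3²) ≈ 5.3.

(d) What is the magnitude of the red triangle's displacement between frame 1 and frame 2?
0.9

The red triangle moved from (12.5, 7.4) to (12.0, 6.6), a distance of √(0.5² + 0.8²) ≈ 0.9.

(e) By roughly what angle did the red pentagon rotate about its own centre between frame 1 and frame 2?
17° clockwise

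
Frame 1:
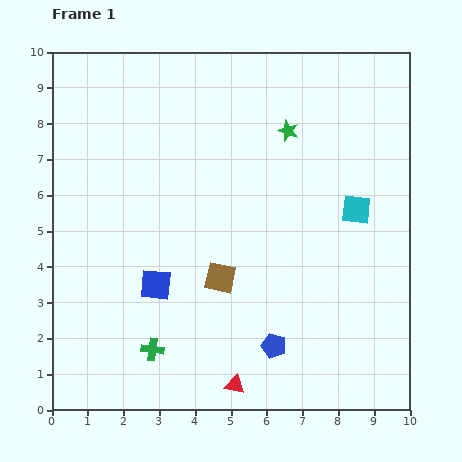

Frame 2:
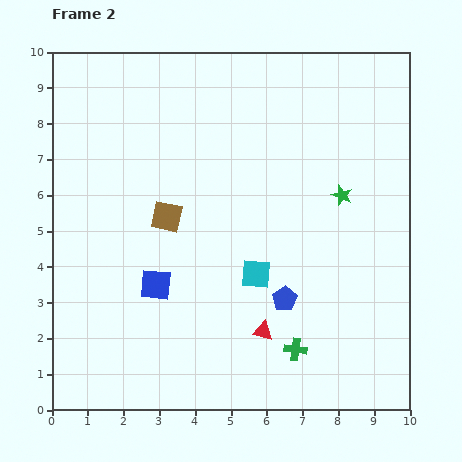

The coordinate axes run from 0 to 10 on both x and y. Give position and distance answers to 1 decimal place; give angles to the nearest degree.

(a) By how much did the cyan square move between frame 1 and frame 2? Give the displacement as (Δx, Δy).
(-2.8, -1.8)

The cyan square was at (8.5, 5.6) in frame 1 and (5.7, 3.8) in frame 2.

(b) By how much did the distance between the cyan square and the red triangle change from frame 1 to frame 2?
-4.4

Distance in frame 1: 6.0. Distance in frame 2: 1.6.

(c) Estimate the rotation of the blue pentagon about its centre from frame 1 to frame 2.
21° clockwise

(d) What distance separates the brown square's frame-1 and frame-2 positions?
2.3

The brown square moved from (4.7, 3.7) to (3.2, 5.4), a distance of √(1.5² + 1.7²) ≈ 2.3.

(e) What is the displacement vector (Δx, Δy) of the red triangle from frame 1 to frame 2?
(0.8, 1.5)

The red triangle was at (5.1, 0.7) in frame 1 and (5.9, 2.2) in frame 2.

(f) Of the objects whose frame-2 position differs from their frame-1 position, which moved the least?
the blue pentagon

(moved 1.3)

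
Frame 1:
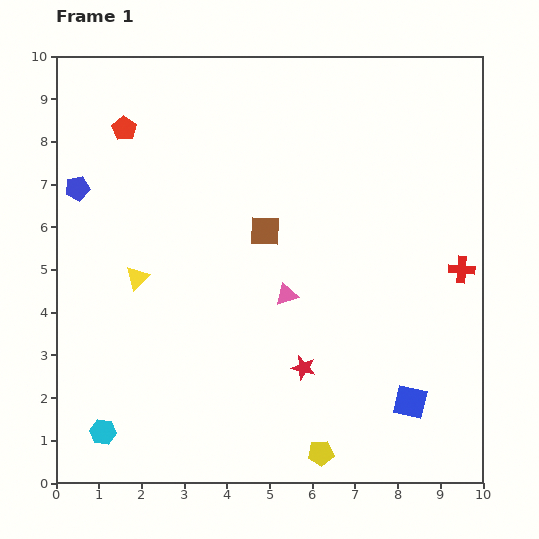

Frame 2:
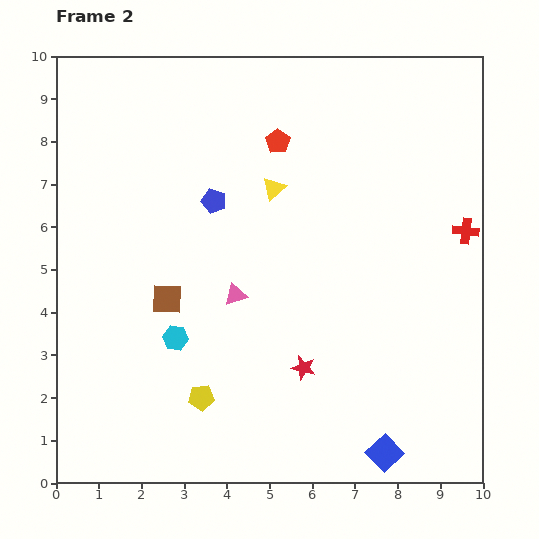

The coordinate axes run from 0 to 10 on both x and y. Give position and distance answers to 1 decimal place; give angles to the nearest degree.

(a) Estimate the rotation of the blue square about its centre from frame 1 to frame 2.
34° clockwise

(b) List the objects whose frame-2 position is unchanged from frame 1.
the red star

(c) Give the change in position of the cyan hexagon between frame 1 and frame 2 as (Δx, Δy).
(1.7, 2.2)

The cyan hexagon was at (1.1, 1.2) in frame 1 and (2.8, 3.4) in frame 2.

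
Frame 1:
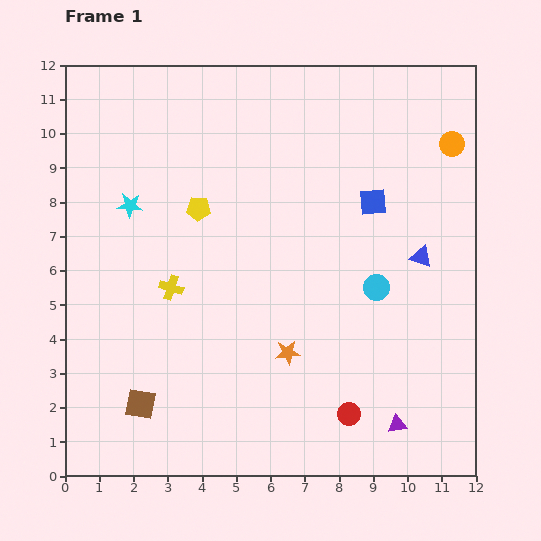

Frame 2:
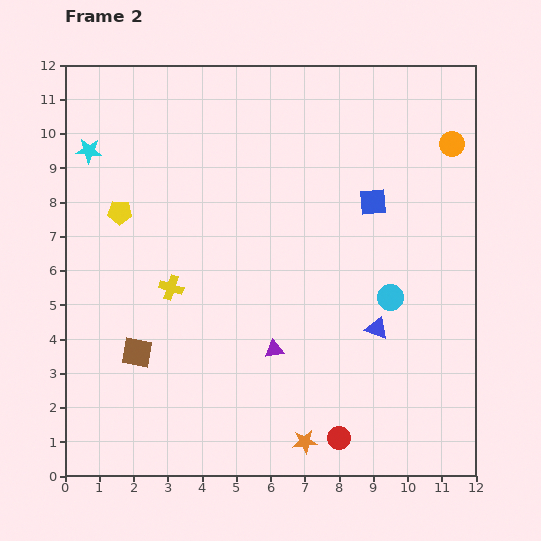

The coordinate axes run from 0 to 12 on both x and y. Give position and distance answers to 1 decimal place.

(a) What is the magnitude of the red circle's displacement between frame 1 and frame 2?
0.8

The red circle moved from (8.3, 1.8) to (8.0, 1.1), a distance of √(0.3² + 0.7²) ≈ 0.8.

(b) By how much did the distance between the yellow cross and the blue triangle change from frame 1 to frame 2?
-1.3

Distance in frame 1: 7.4. Distance in frame 2: 6.1.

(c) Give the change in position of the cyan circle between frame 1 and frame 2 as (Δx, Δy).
(0.4, -0.3)

The cyan circle was at (9.1, 5.5) in frame 1 and (9.5, 5.2) in frame 2.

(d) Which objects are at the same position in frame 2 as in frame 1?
the yellow cross, the blue square, the orange circle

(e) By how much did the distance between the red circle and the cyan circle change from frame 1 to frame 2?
+0.6

Distance in frame 1: 3.8. Distance in frame 2: 4.4.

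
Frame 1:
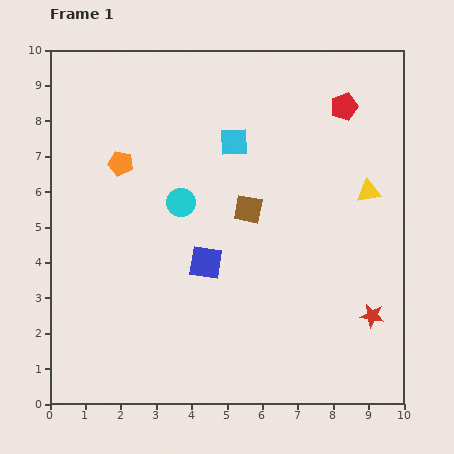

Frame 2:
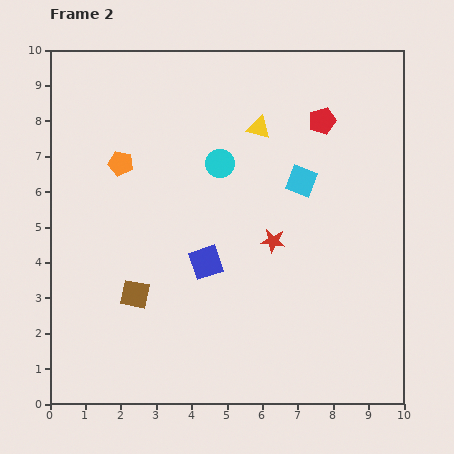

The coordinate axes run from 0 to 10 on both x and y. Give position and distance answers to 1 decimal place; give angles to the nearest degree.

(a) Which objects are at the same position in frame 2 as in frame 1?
the orange pentagon, the blue square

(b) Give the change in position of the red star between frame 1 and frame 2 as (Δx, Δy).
(-2.8, 2.1)

The red star was at (9.1, 2.5) in frame 1 and (6.3, 4.6) in frame 2.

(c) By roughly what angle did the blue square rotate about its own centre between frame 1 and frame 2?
27° counter-clockwise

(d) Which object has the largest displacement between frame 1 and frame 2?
the brown square

(moved 4.0; next 3.6)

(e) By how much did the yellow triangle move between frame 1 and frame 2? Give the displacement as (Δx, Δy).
(-3.1, 1.8)

The yellow triangle was at (9.0, 6.0) in frame 1 and (5.9, 7.8) in frame 2.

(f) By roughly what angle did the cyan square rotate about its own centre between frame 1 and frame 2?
23° clockwise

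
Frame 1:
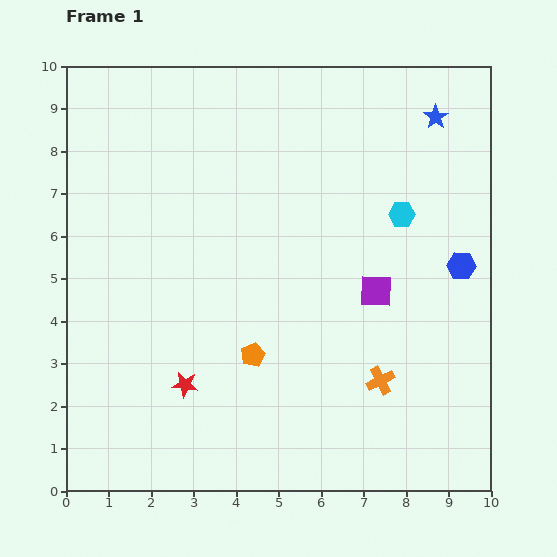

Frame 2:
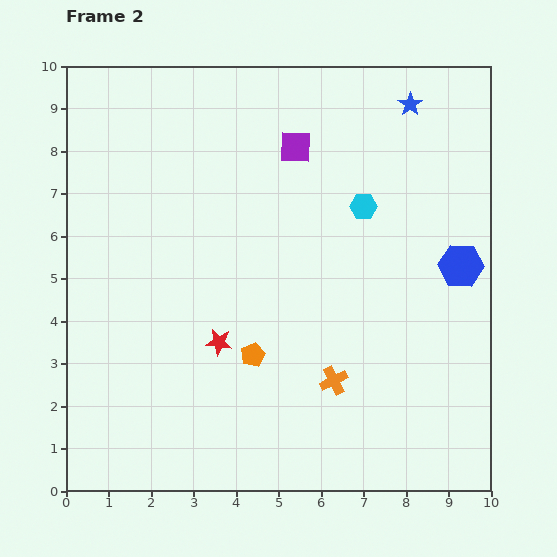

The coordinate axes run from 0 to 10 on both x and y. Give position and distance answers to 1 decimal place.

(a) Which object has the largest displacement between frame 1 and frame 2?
the purple square

(moved 3.9; next 1.3)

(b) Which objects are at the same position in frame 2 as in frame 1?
the orange pentagon, the blue hexagon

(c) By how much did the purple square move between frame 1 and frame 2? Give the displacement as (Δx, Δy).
(-1.9, 3.4)

The purple square was at (7.3, 4.7) in frame 1 and (5.4, 8.1) in frame 2.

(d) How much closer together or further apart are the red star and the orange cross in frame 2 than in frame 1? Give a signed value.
-1.8

Distance in frame 1: 4.6. Distance in frame 2: 2.8.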